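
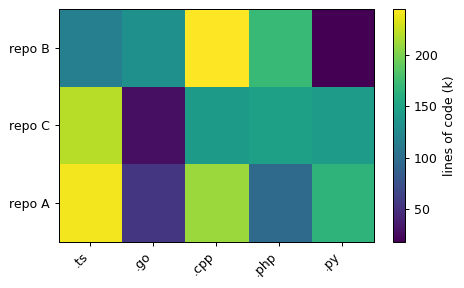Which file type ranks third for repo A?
Top 4 for repo A: .ts ≈ 240, .cpp ≈ 220, .py ≈ 160, .php ≈ 100.

.py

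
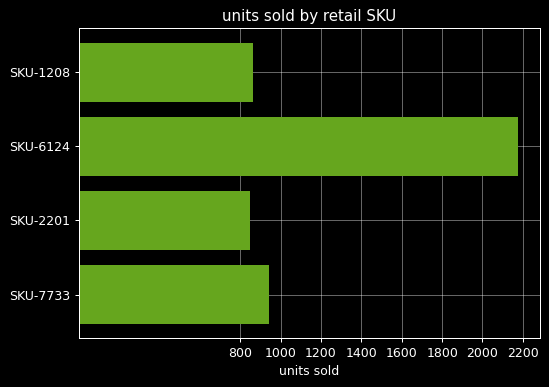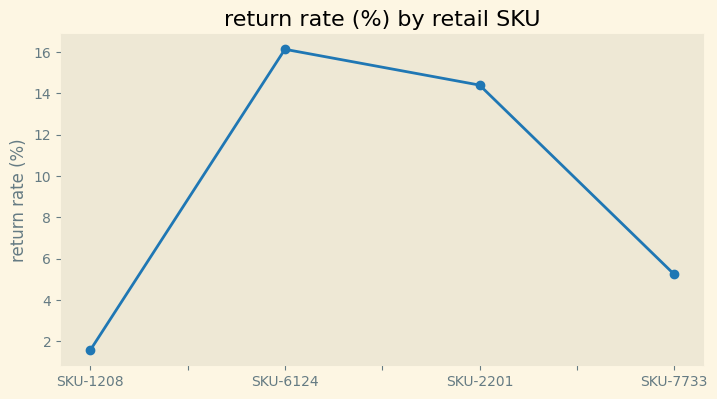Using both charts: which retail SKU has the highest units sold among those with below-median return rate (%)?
SKU-7733

Chart 2 median return rate (%) ≈ 10; below-median retail SKUs: SKU-1208, SKU-7733. Among those, SKU-7733 has the highest units sold (≈ 1000).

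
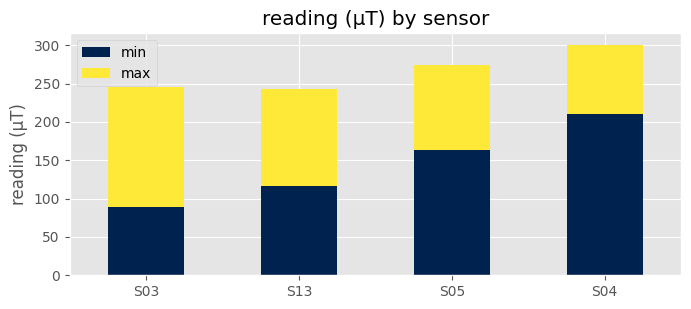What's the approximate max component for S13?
≈ 150

max top ≈ 250, bottom ≈ 100; segment ≈ 150.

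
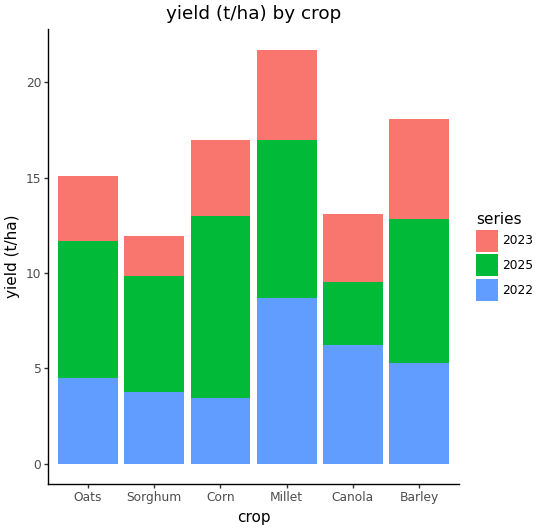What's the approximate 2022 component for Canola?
≈ 6

2022 top ≈ 6, bottom ≈ 0; segment ≈ 6.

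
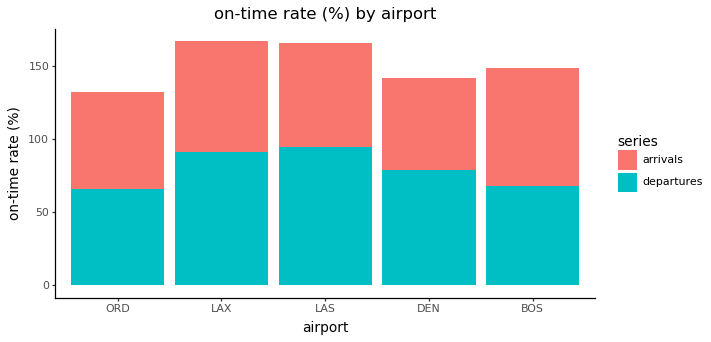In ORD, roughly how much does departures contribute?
departures top ≈ 60, bottom ≈ 0; segment ≈ 60.

≈ 60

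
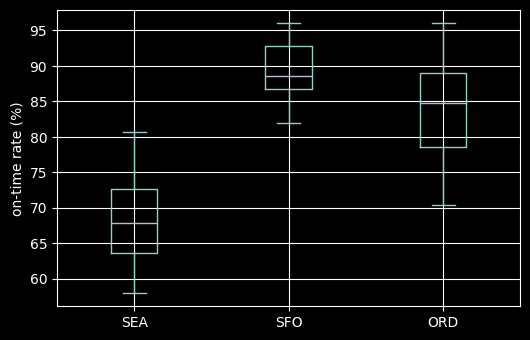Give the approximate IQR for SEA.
≈ 8

Q3 ≈ 72, Q1 ≈ 64; IQR ≈ 8.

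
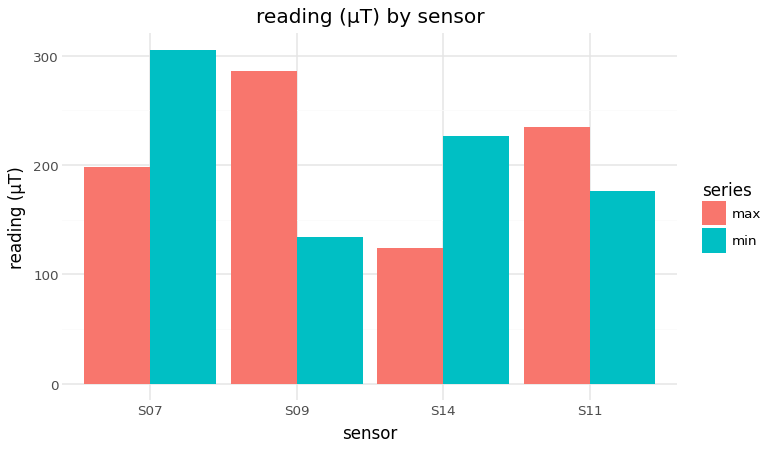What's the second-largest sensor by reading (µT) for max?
S11

Top 3 for max: S09 ≈ 300, S11 ≈ 250, S07 ≈ 200.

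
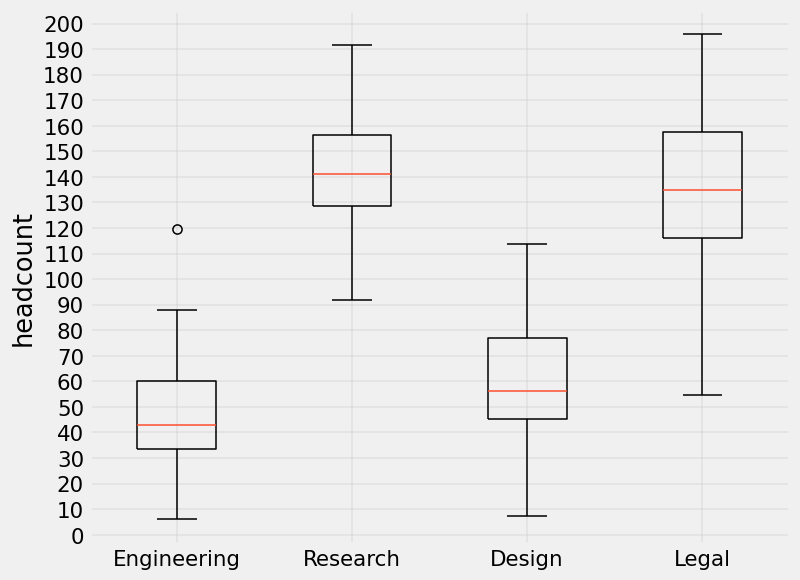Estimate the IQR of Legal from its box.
Q3 ≈ 160, Q1 ≈ 120; IQR ≈ 40.

≈ 40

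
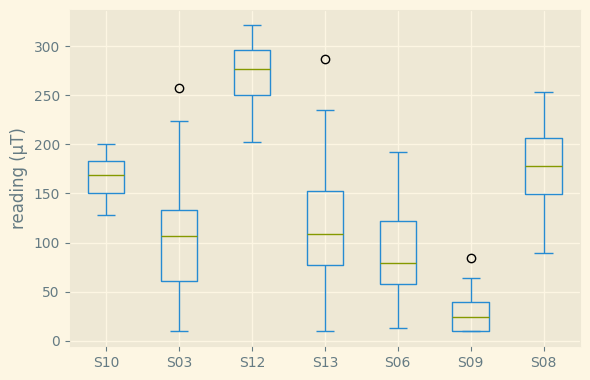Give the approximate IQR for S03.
Q3 ≈ 125, Q1 ≈ 50; IQR ≈ 75.

≈ 75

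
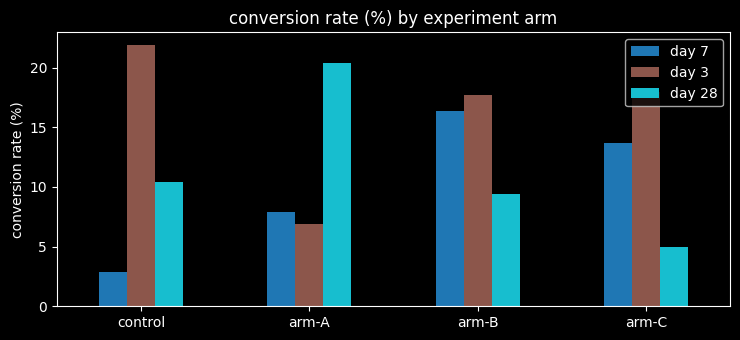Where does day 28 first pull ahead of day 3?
arm-A

control: day 28 ≈ 10 vs day 3 ≈ 22 (not yet); arm-A: day 28 ≈ 20 vs day 3 ≈ 6 (first crossover).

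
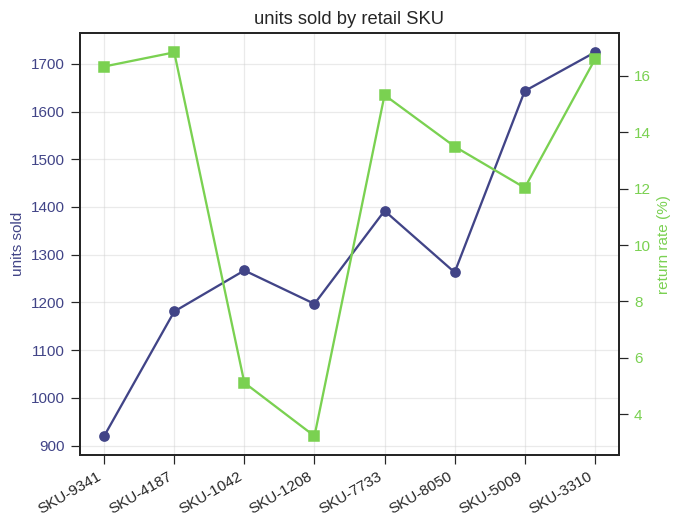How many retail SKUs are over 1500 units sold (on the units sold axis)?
Above 1500: SKU-5009, SKU-3310.

2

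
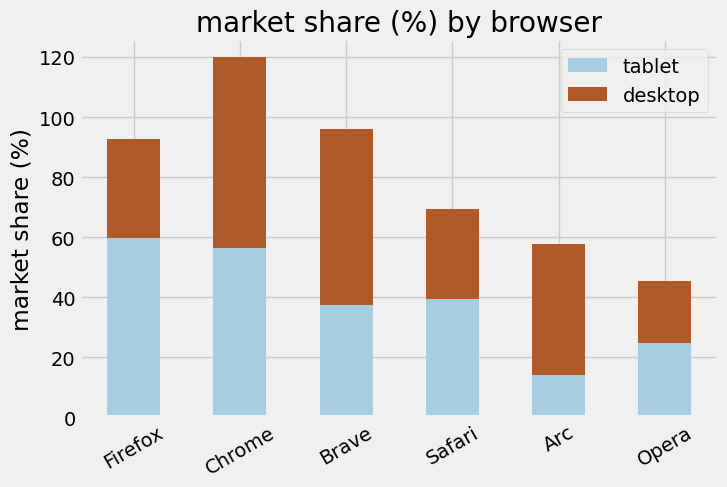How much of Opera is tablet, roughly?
tablet top ≈ 20, bottom ≈ 0; segment ≈ 20.

≈ 20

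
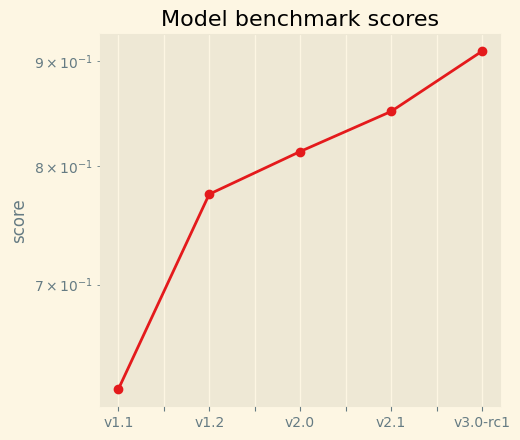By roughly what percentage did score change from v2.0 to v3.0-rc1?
v2.0 ≈ 0.80, v3.0-rc1 ≈ 0.90; (0.90 − 0.80) / 0.80 ≈ +12.5%.

≈ +12.5%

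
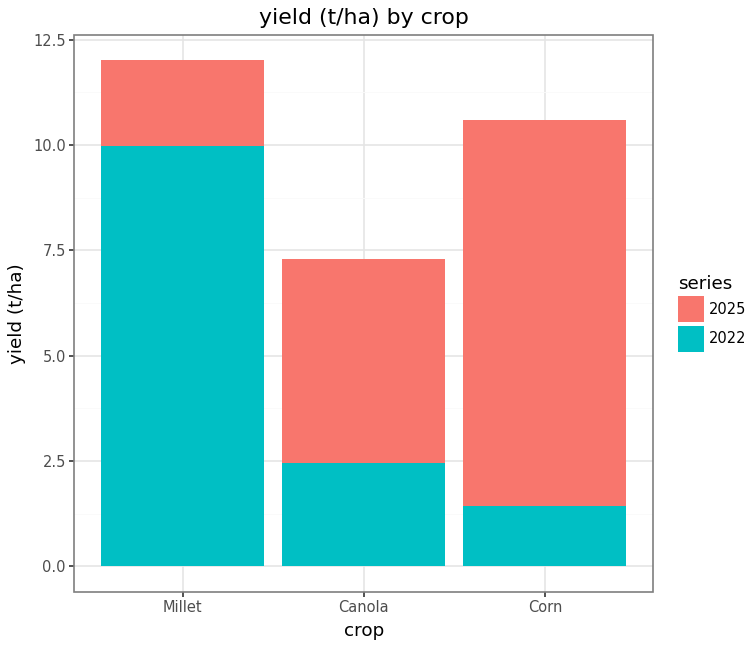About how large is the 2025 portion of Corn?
≈ 8

2025 top ≈ 10, bottom ≈ 2; segment ≈ 8.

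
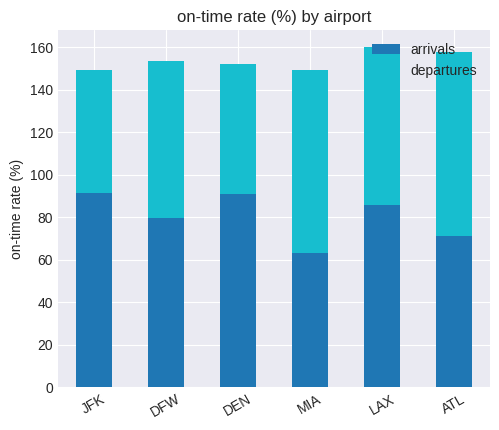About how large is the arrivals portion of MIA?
arrivals top ≈ 60, bottom ≈ 0; segment ≈ 60.

≈ 60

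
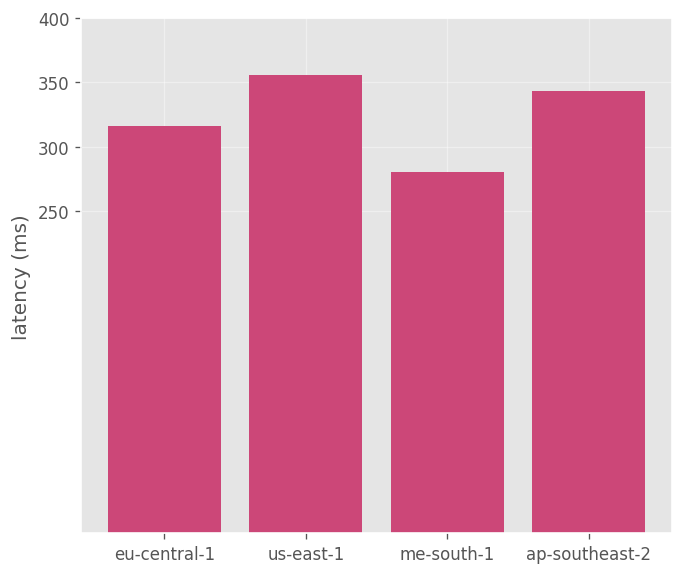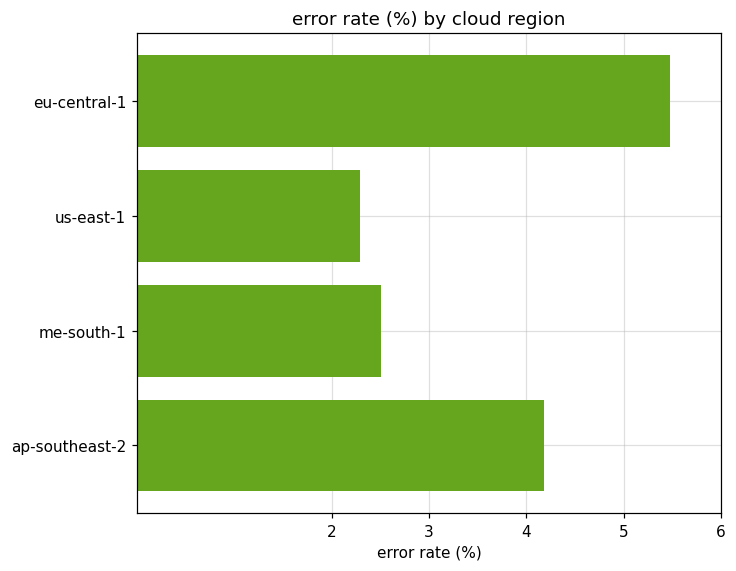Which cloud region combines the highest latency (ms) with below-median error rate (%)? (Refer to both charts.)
Chart 2 median error rate (%) ≈ 3; below-median cloud regions: us-east-1, me-south-1. Among those, us-east-1 has the highest latency (ms) (≈ 350).

us-east-1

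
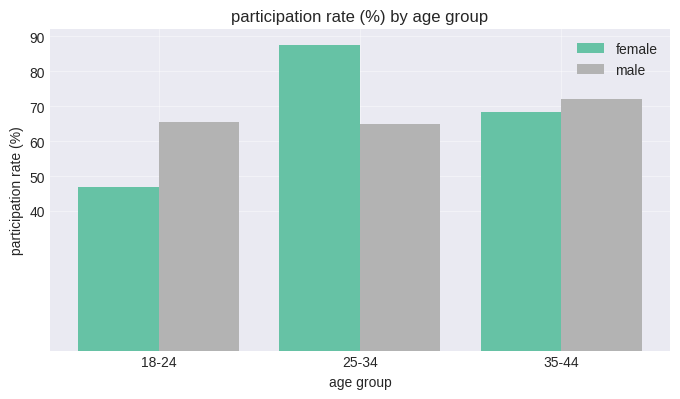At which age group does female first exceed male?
25-34

18-24: female ≈ 50 vs male ≈ 70 (not yet); 25-34: female ≈ 90 vs male ≈ 70 (first crossover).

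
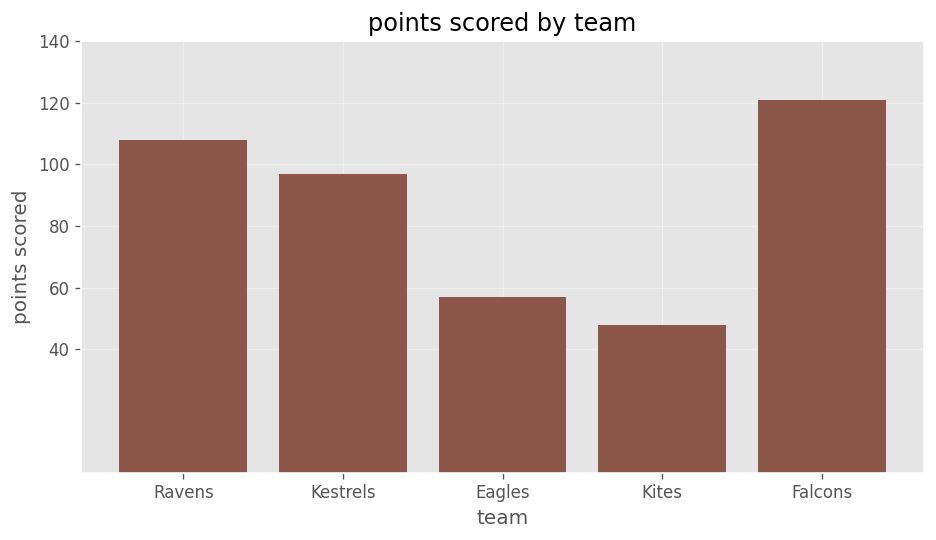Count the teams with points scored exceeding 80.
3

Above 80: Ravens, Kestrels, Falcons.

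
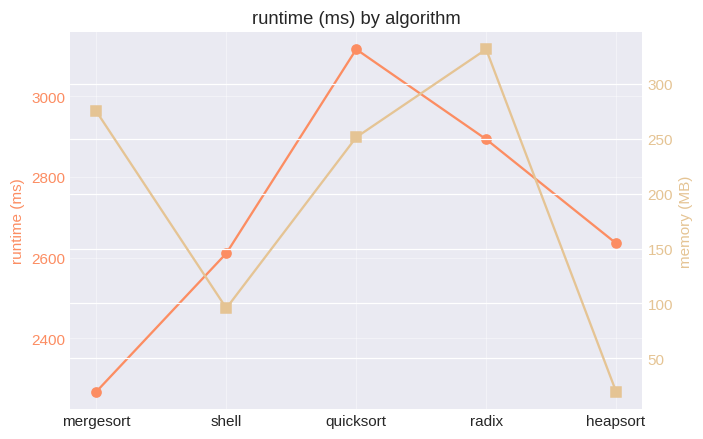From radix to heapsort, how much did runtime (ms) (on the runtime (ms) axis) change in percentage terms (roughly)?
radix ≈ 2900, heapsort ≈ 2600; (2600 − 2900) / 2900 ≈ -10.3%.

≈ -10.3%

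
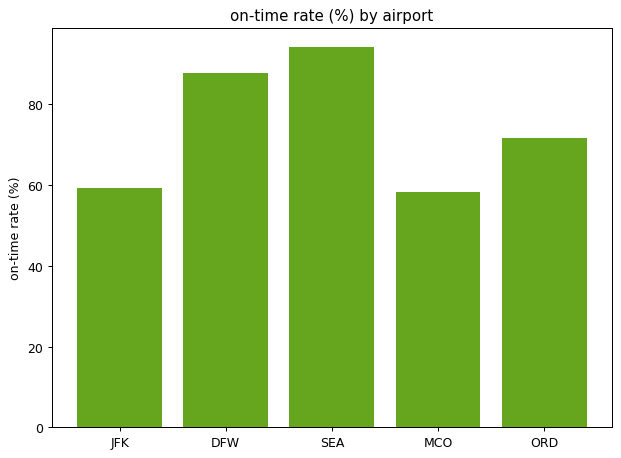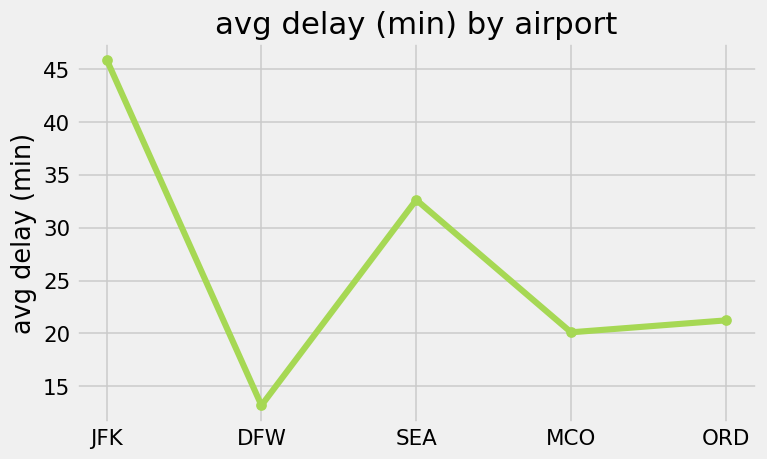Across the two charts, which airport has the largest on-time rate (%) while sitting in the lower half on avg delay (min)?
Chart 2 median avg delay (min) ≈ 20; below-median airports: DFW, MCO. Among those, DFW has the highest on-time rate (%) (≈ 90).

DFW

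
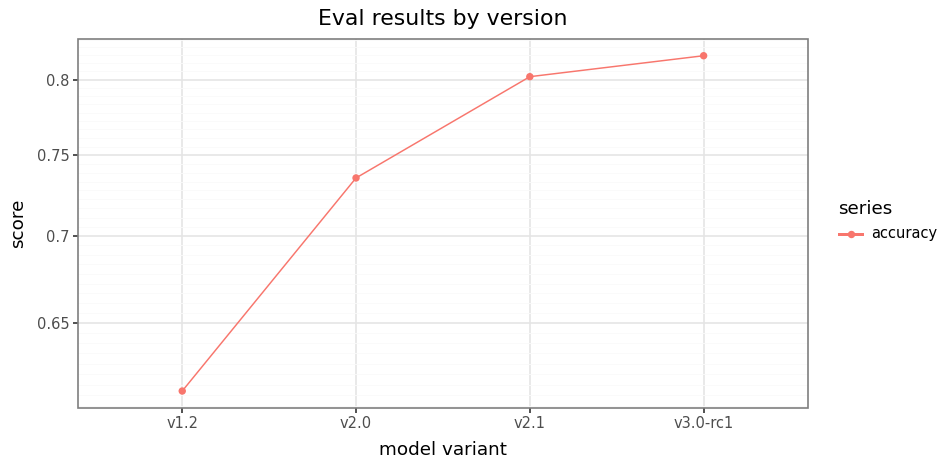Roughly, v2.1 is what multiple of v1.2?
v2.1 ≈ 0.80, v1.2 ≈ 0.62; 0.80/0.62 ≈ 1.29.

≈ 1.29×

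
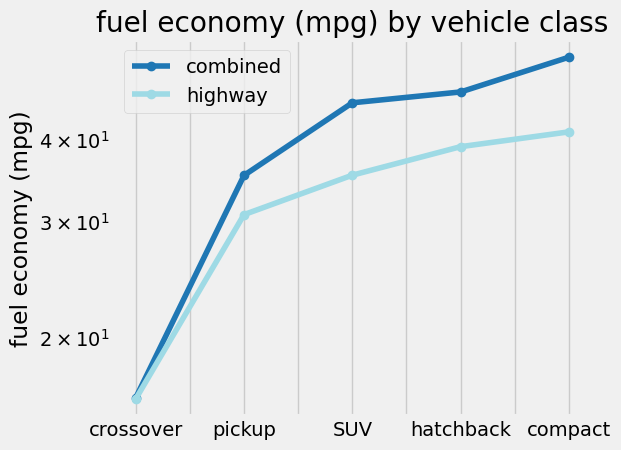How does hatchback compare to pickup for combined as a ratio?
≈ 1.29×

hatchback ≈ 45, pickup ≈ 35; 45/35 ≈ 1.29.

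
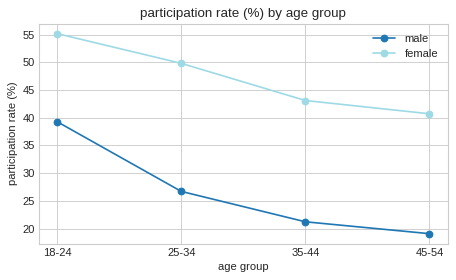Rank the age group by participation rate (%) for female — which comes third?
35-44

Top 4 for female: 18-24 ≈ 55, 25-34 ≈ 50, 35-44 ≈ 45, 45-54 ≈ 40.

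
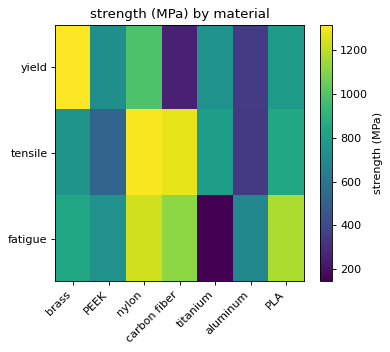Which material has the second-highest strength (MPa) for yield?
Top 3 for yield: brass ≈ 1300, nylon ≈ 1000, PLA ≈ 800.

nylon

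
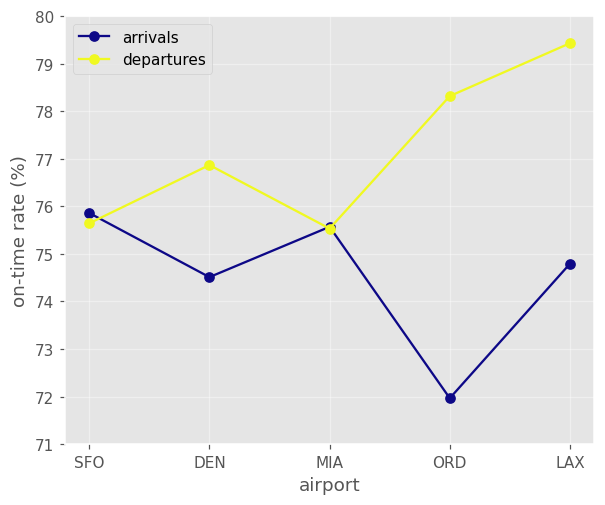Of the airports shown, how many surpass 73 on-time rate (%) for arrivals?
Above 73: SFO, DEN, MIA, LAX.

4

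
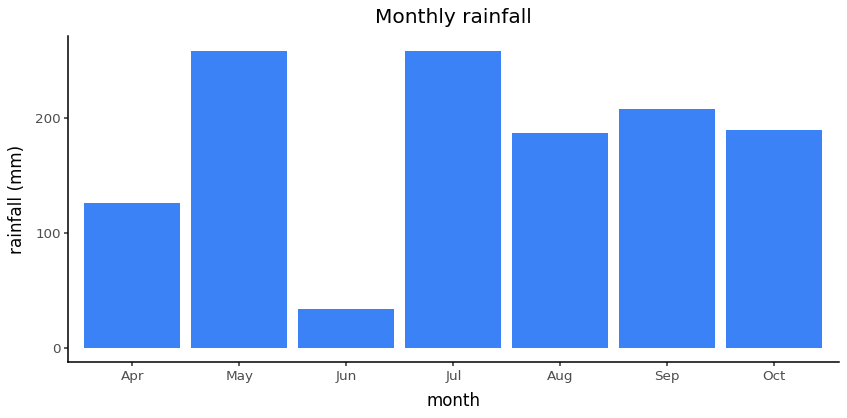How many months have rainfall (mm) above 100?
Above 100: Apr, May, Jul, Aug, Sep, Oct.

6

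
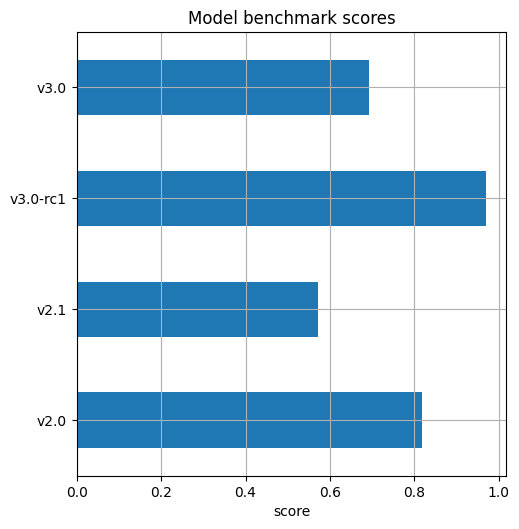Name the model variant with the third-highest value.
v3.0

Top 4: v3.0-rc1 ≈ 1.0, v2.0 ≈ 0.8, v3.0 ≈ 0.7, v2.1 ≈ 0.6.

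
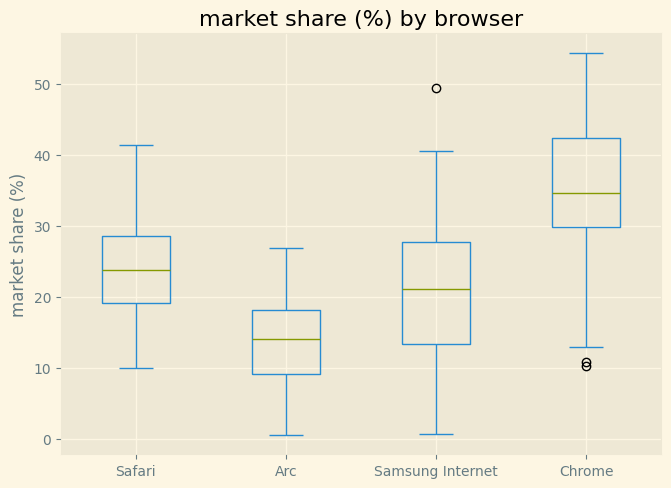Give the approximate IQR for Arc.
Q3 ≈ 18, Q1 ≈ 10; IQR ≈ 8.

≈ 8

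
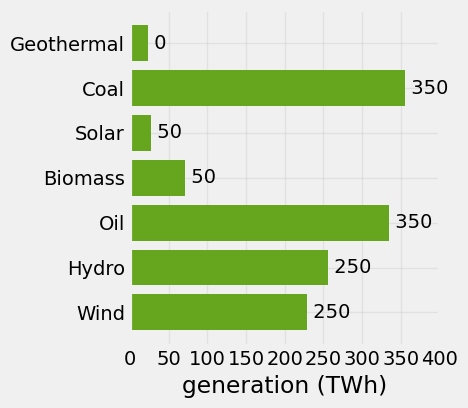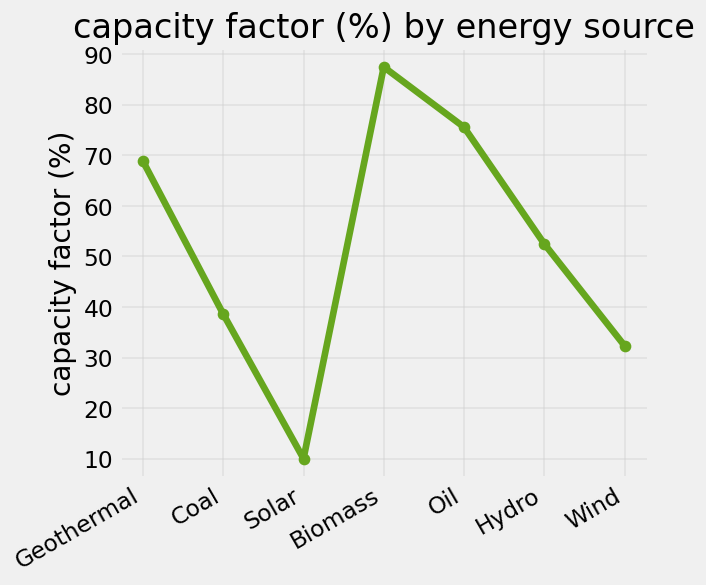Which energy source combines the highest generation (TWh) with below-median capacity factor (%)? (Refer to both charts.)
Chart 2 median capacity factor (%) ≈ 50; below-median energy sources: Coal, Solar, Wind. Among those, Coal has the highest generation (TWh) (≈ 350).

Coal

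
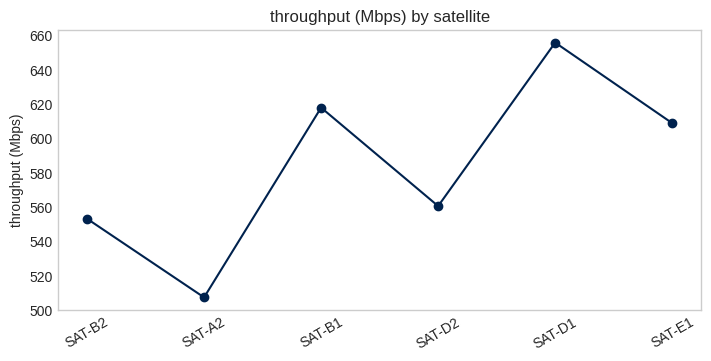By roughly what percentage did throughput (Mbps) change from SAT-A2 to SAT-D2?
SAT-A2 ≈ 500, SAT-D2 ≈ 560; (560 − 500) / 500 ≈ +12%.

≈ +12%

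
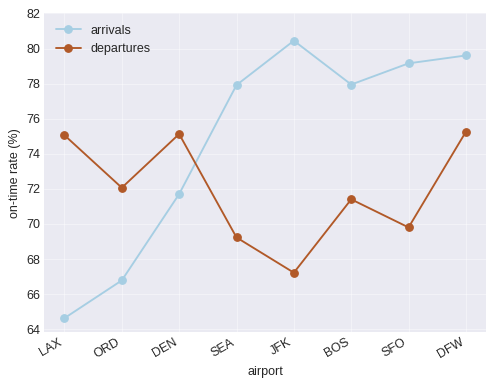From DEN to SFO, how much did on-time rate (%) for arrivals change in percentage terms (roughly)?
≈ +11.1%

DEN ≈ 72, SFO ≈ 80; (80 − 72) / 72 ≈ +11.1%.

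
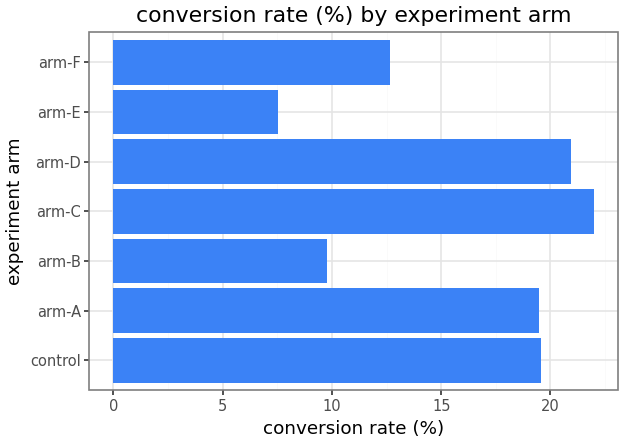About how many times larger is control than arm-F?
control ≈ 20, arm-F ≈ 12; 20/12 ≈ 1.67.

≈ 1.67×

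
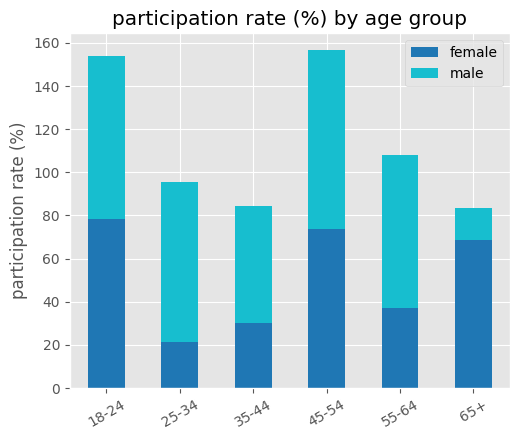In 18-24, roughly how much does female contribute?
female top ≈ 80, bottom ≈ 0; segment ≈ 80.

≈ 80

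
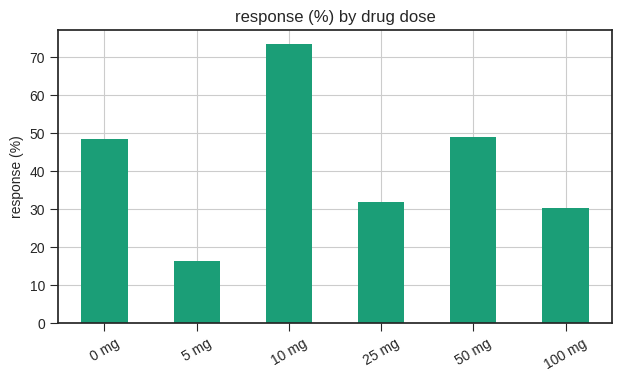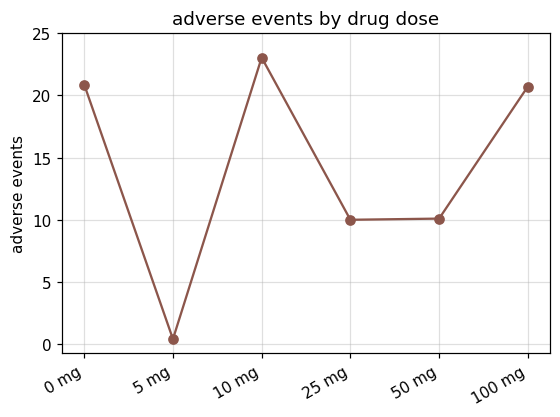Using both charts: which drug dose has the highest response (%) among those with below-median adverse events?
Chart 2 median adverse events ≈ 15; below-median drug doses: 5 mg, 25 mg, 50 mg. Among those, 50 mg has the highest response (%) (≈ 50).

50 mg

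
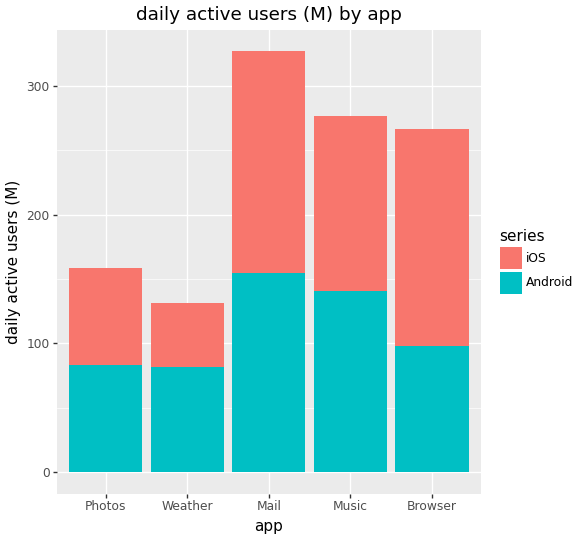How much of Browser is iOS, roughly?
≈ 150

iOS top ≈ 250, bottom ≈ 100; segment ≈ 150.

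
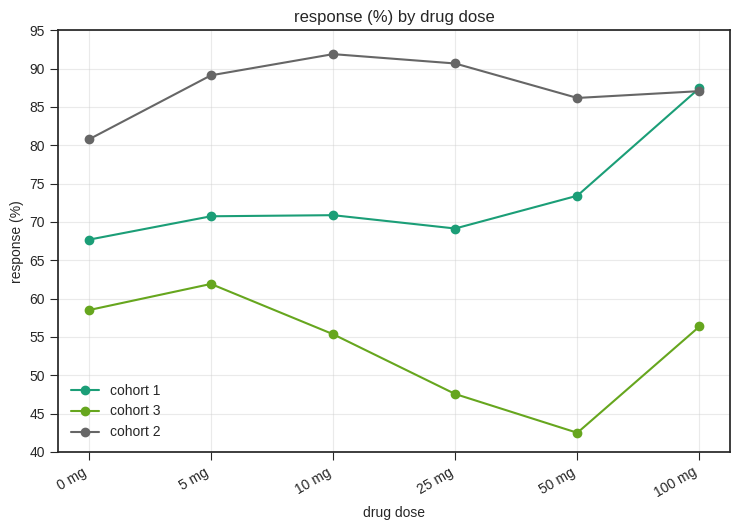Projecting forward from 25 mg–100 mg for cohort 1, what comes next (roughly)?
≈ 92.5

Last three: 70, 75, 85 → slope ≈ 7.5/step → next ≈ 92.5.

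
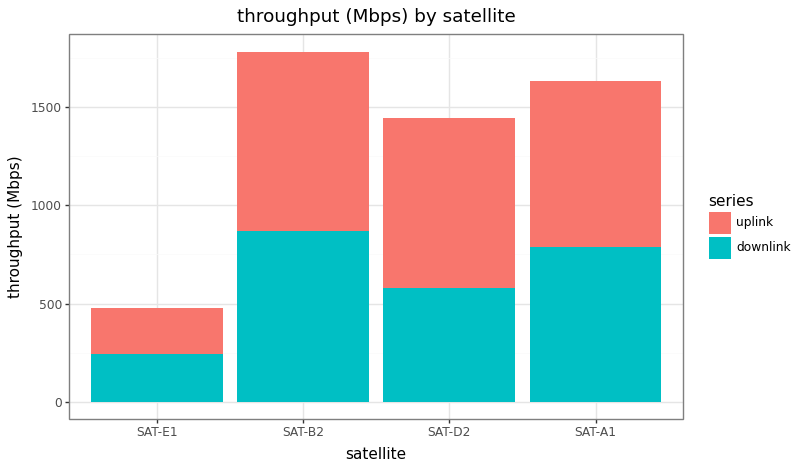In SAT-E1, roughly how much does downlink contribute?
≈ 200

downlink top ≈ 200, bottom ≈ 0; segment ≈ 200.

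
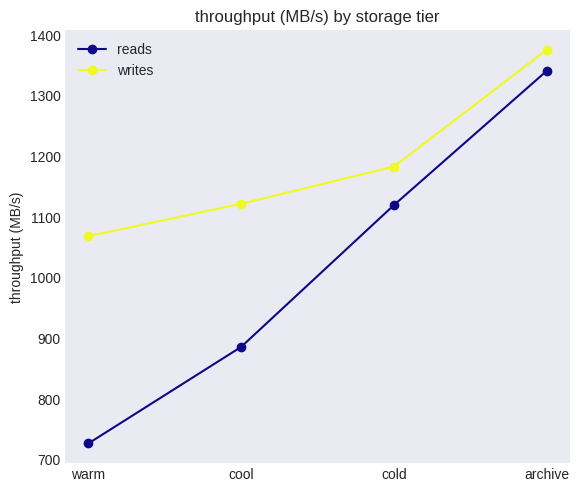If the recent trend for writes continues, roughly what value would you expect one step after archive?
Last three: 1100, 1200, 1400 → slope ≈ 150/step → next ≈ 1550.

≈ 1550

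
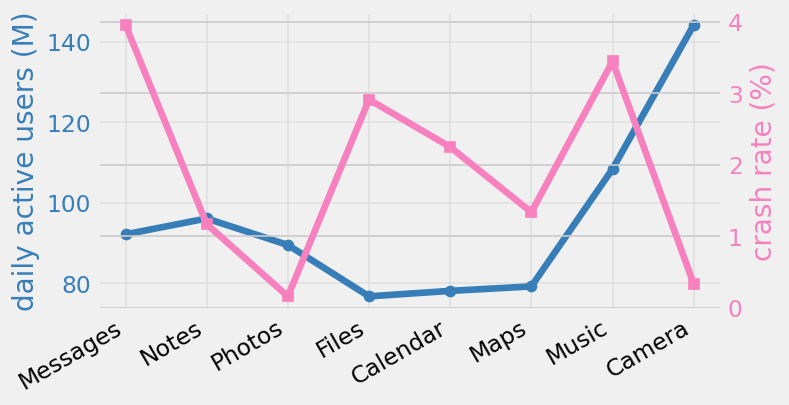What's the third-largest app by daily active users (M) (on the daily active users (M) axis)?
Notes

Top 4 (on the daily active users (M) axis): Camera ≈ 140, Music ≈ 110, Notes ≈ 100, Messages ≈ 90.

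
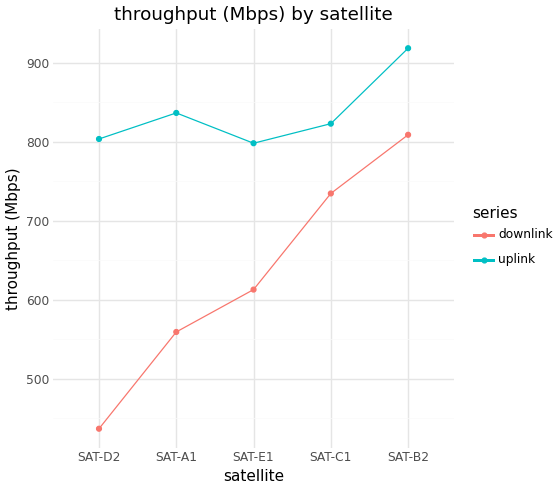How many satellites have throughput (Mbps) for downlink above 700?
Above 700: SAT-C1, SAT-B2.

2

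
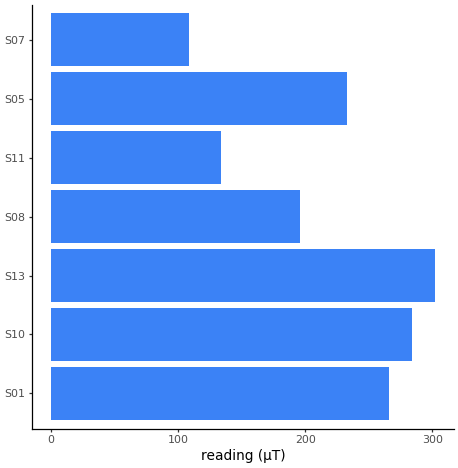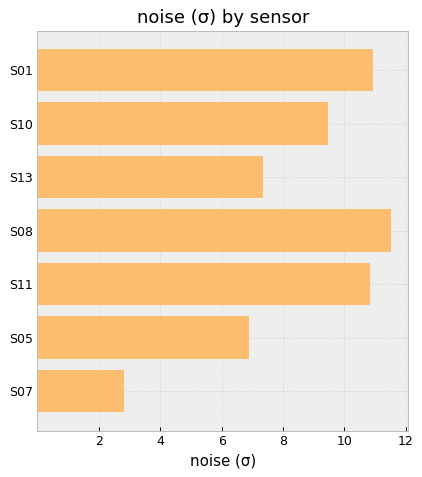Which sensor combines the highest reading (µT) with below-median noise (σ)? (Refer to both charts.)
S13

Chart 2 median noise (σ) ≈ 10; below-median sensors: S13, S05, S07. Among those, S13 has the highest reading (µT) (≈ 300).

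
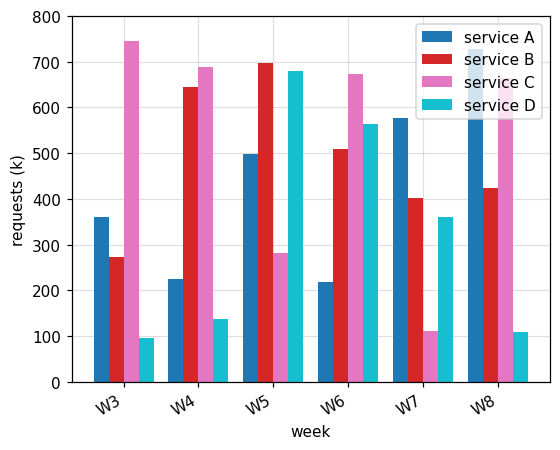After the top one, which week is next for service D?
W6

Top 3 for service D: W5 ≈ 700, W6 ≈ 600, W7 ≈ 400.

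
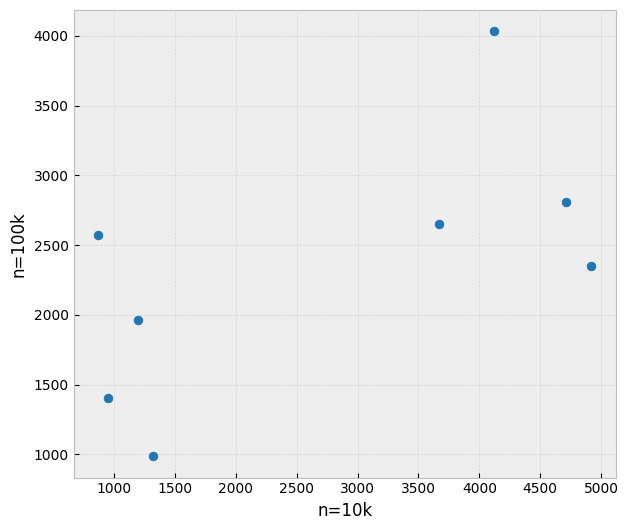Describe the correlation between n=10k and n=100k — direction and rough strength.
Points are positively correlated; moderate (|r| ≈ 0.6).

positive, moderate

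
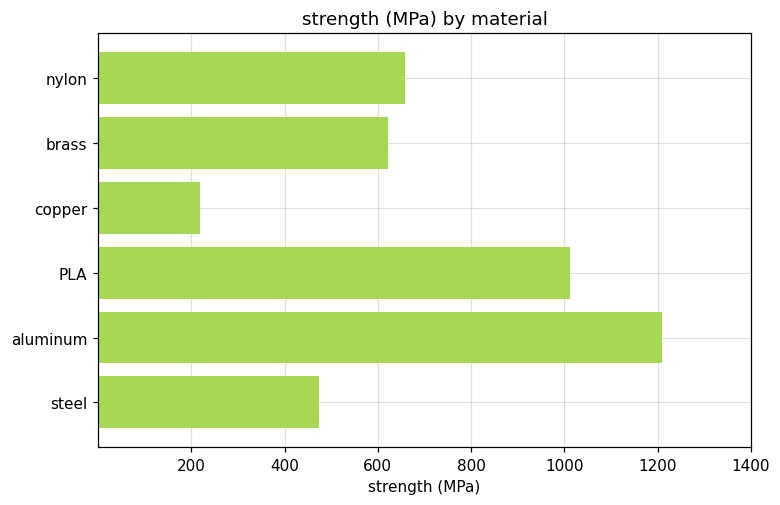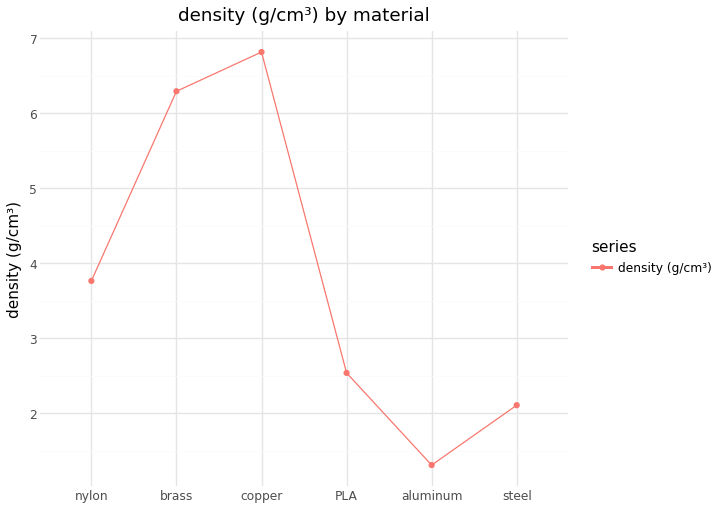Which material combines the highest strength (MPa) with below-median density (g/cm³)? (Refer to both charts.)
aluminum

Chart 2 median density (g/cm³) ≈ 3; below-median materials: PLA, aluminum, steel. Among those, aluminum has the highest strength (MPa) (≈ 1200).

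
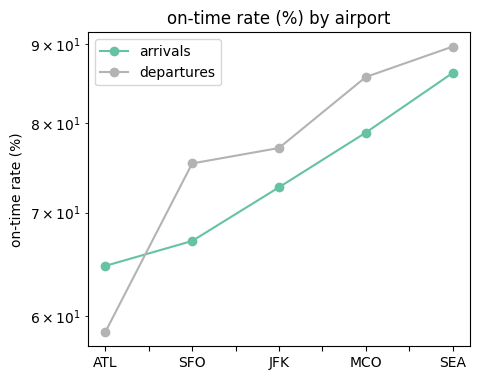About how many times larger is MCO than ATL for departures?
MCO ≈ 85, ATL ≈ 60; 85/60 ≈ 1.42.

≈ 1.42×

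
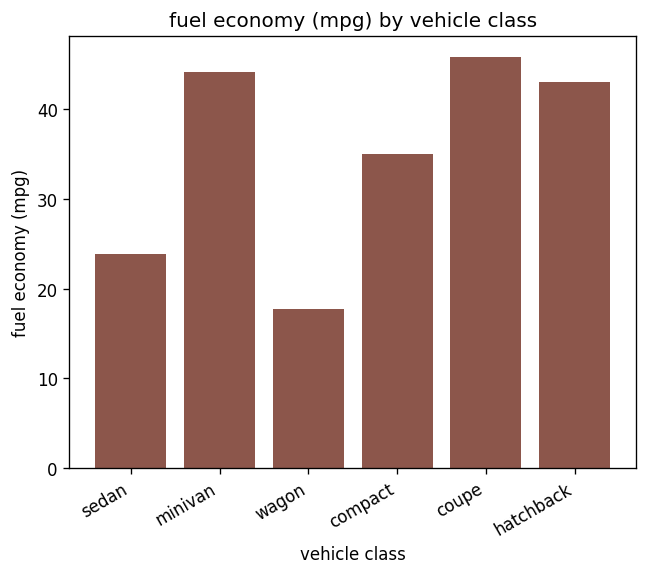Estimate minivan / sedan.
minivan ≈ 45, sedan ≈ 25; 45/25 ≈ 1.8.

≈ 1.8×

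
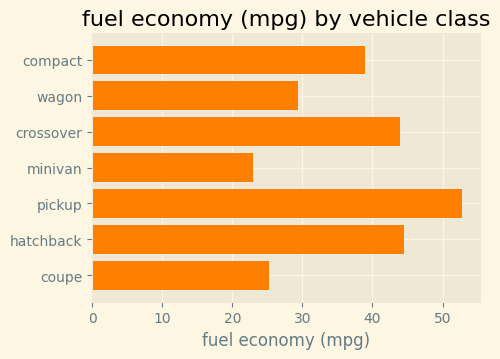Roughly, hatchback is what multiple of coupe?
hatchback ≈ 45, coupe ≈ 25; 45/25 ≈ 1.8.

≈ 1.8×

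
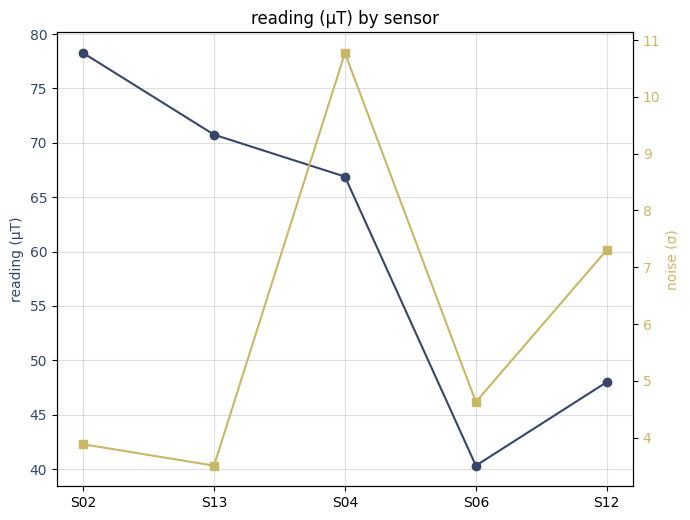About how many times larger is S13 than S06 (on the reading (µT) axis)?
≈ 1.75×

S13 ≈ 70, S06 ≈ 40; 70/40 ≈ 1.75.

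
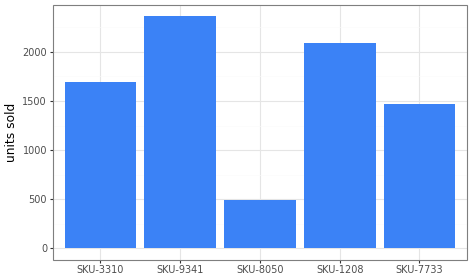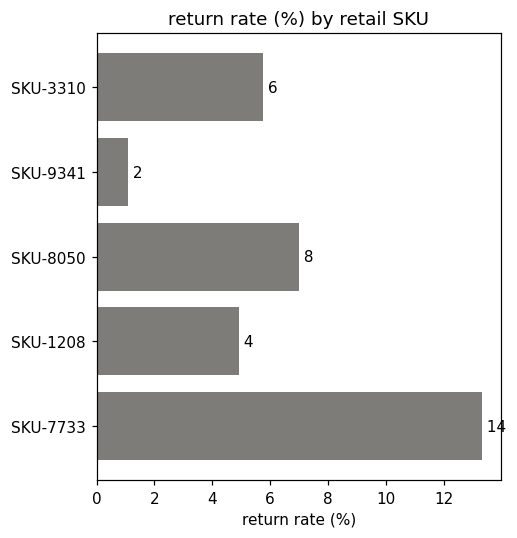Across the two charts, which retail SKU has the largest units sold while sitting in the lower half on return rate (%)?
SKU-9341

Chart 2 median return rate (%) ≈ 6; below-median retail SKUs: SKU-9341, SKU-1208. Among those, SKU-9341 has the highest units sold (≈ 2500).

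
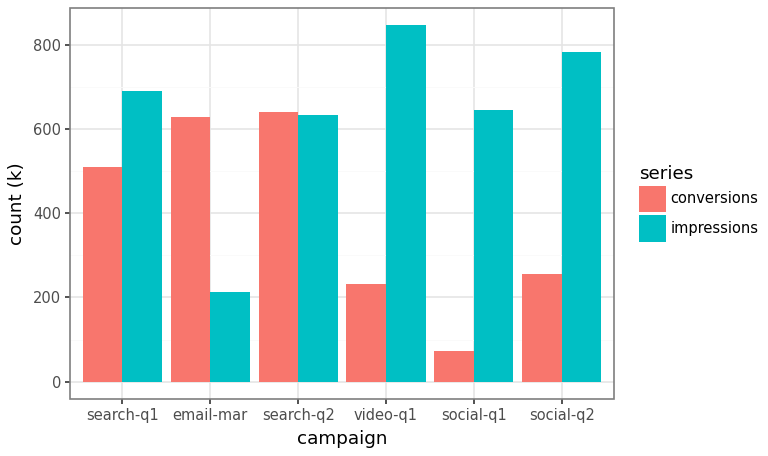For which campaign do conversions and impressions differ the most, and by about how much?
video-q1, ≈ 600 k

video-q1: conversions ≈ 200, impressions ≈ 800 → gap ≈ 600. Next-largest (social-q1) is only ≈ 500.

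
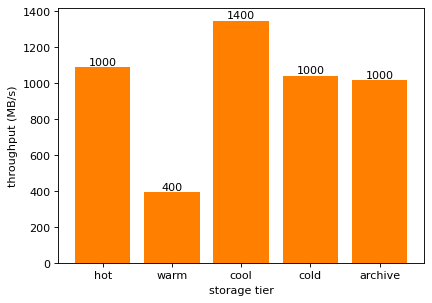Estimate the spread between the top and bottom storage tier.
≈ 1000

Max cool ≈ 1400, min warm ≈ 400; range ≈ 1000.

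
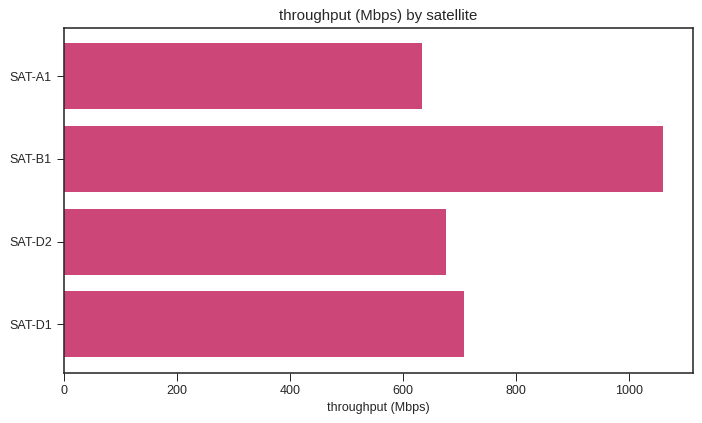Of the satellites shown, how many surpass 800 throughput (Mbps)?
Above 800: SAT-B1.

1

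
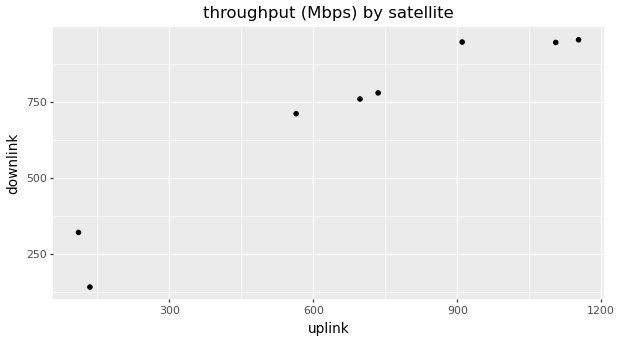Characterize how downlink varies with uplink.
positive, strong

Points are positively correlated; strong (|r| ≈ 1.0).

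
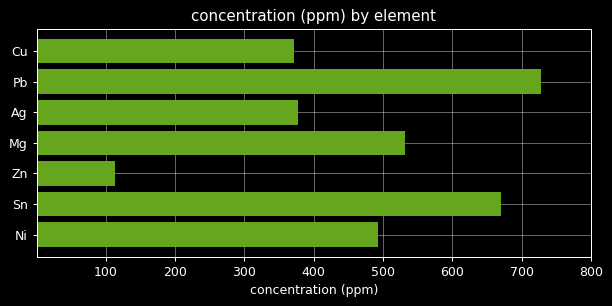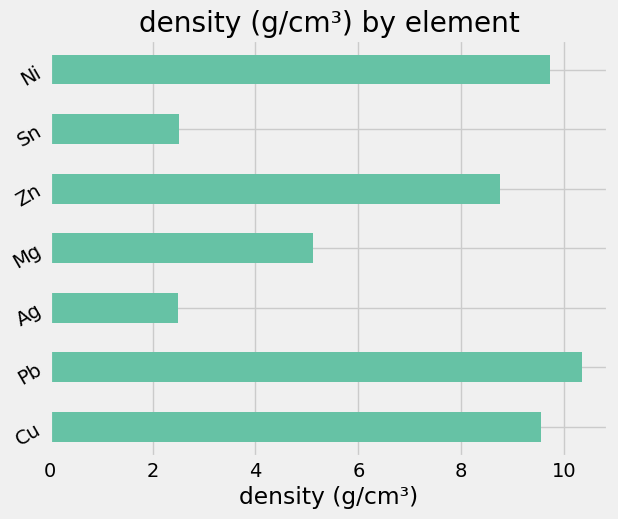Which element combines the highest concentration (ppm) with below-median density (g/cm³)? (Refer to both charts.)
Sn

Chart 2 median density (g/cm³) ≈ 9; below-median elements: Ag, Mg, Sn. Among those, Sn has the highest concentration (ppm) (≈ 700).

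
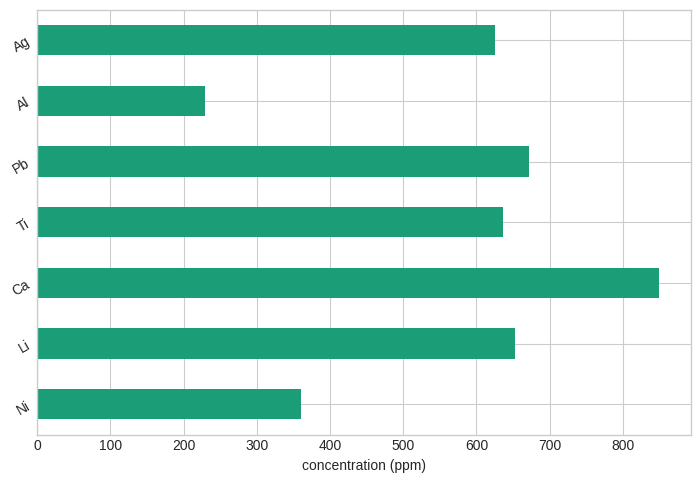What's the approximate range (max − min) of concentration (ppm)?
≈ 600

Max Ca ≈ 800, min Al ≈ 200; range ≈ 600.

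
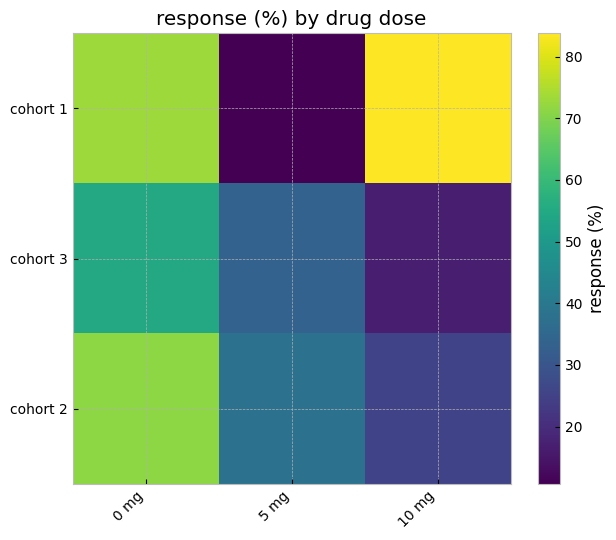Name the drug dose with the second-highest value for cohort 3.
5 mg

Top 3 for cohort 3: 0 mg ≈ 50, 5 mg ≈ 30, 10 mg ≈ 20.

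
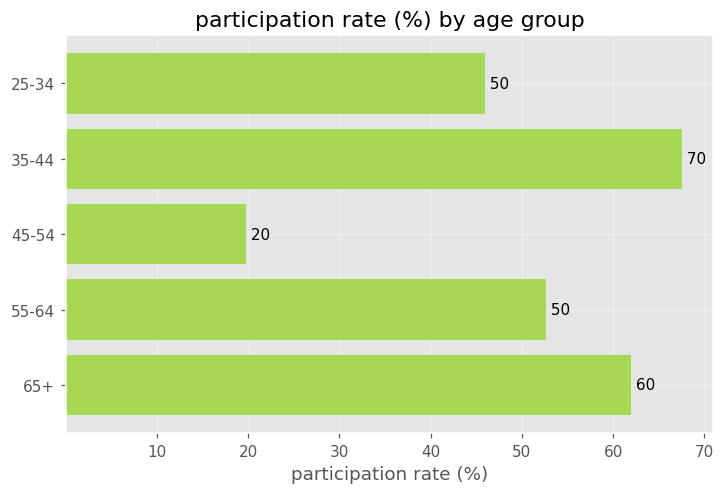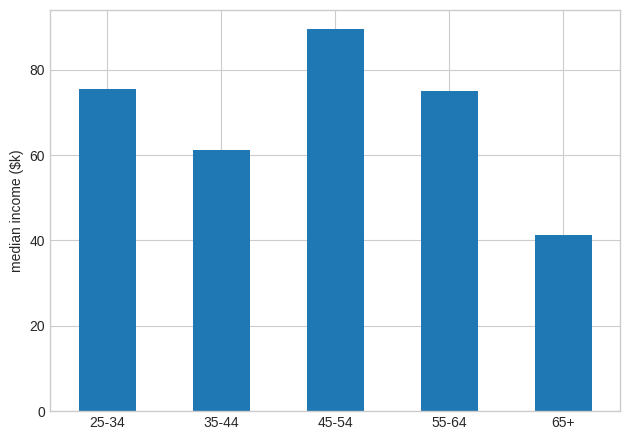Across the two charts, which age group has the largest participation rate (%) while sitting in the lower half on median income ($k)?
Chart 2 median median income ($k) ≈ 80; below-median age groups: 35-44, 65+. Among those, 35-44 has the highest participation rate (%) (≈ 70).

35-44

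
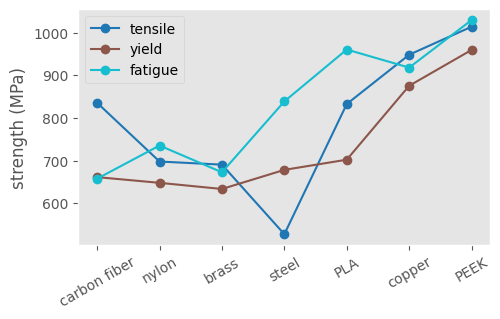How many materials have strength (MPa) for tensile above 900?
2

Above 900: copper, PEEK.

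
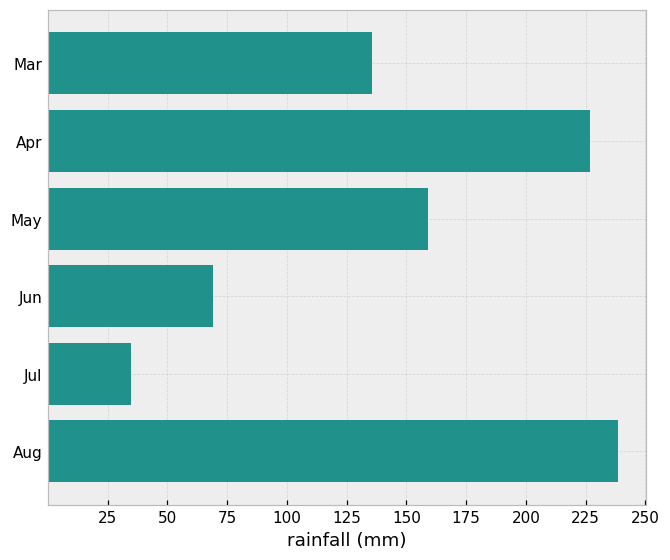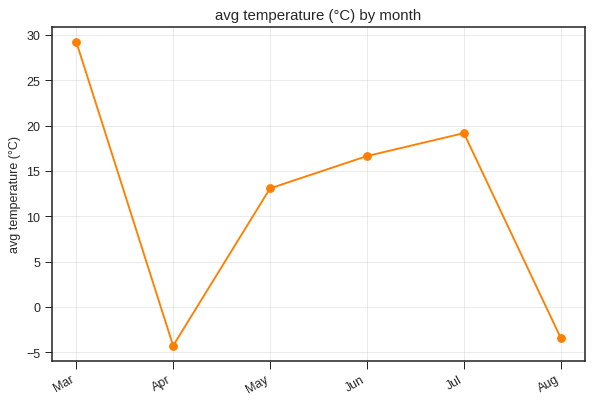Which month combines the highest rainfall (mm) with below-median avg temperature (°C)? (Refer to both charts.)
Aug

Chart 2 median avg temperature (°C) ≈ 15; below-median months: Apr, May, Aug. Among those, Aug has the highest rainfall (mm) (≈ 250).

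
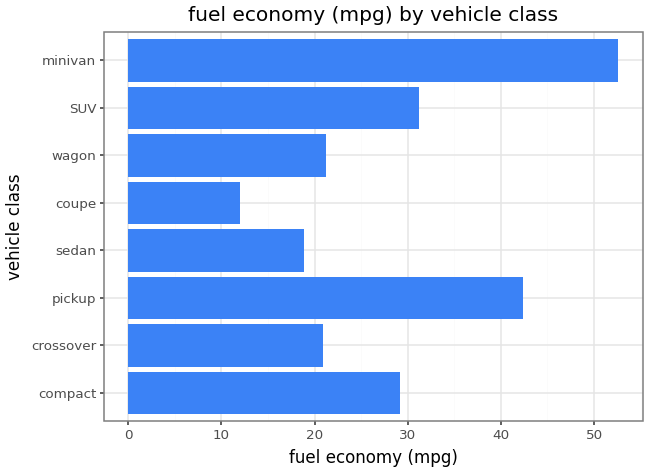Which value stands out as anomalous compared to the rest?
minivan

minivan ≈ 55; the rest sit between ≈ 10 and ≈ 40.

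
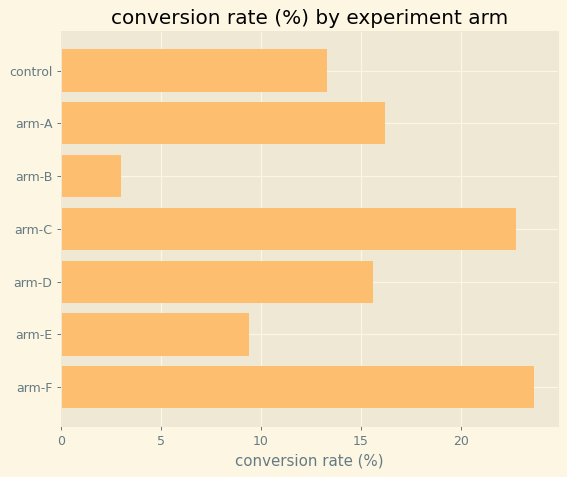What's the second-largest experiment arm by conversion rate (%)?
Top 3: arm-F ≈ 24, arm-C ≈ 22, arm-A ≈ 16.

arm-C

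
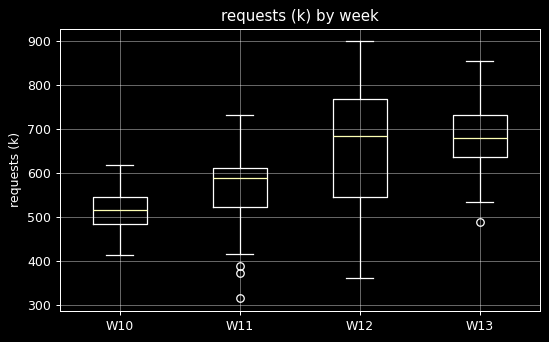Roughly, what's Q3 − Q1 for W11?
≈ 100

Q3 ≈ 620, Q1 ≈ 520; IQR ≈ 100.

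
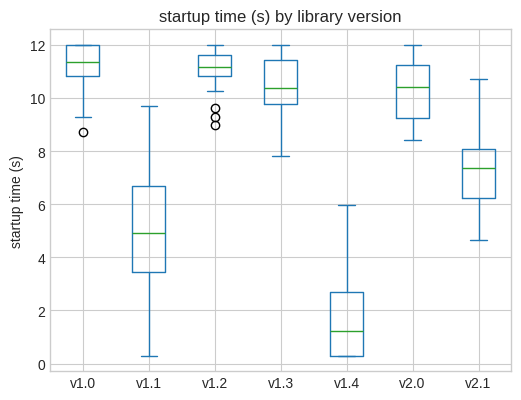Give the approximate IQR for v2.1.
Q3 ≈ 8, Q1 ≈ 6; IQR ≈ 2.

≈ 2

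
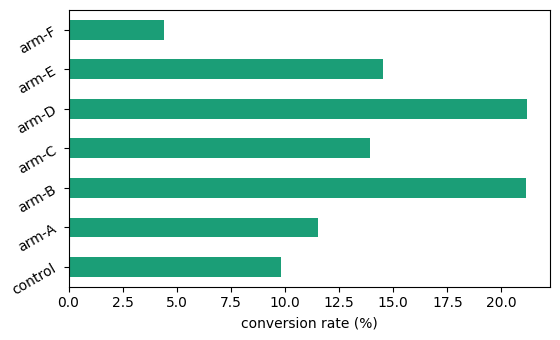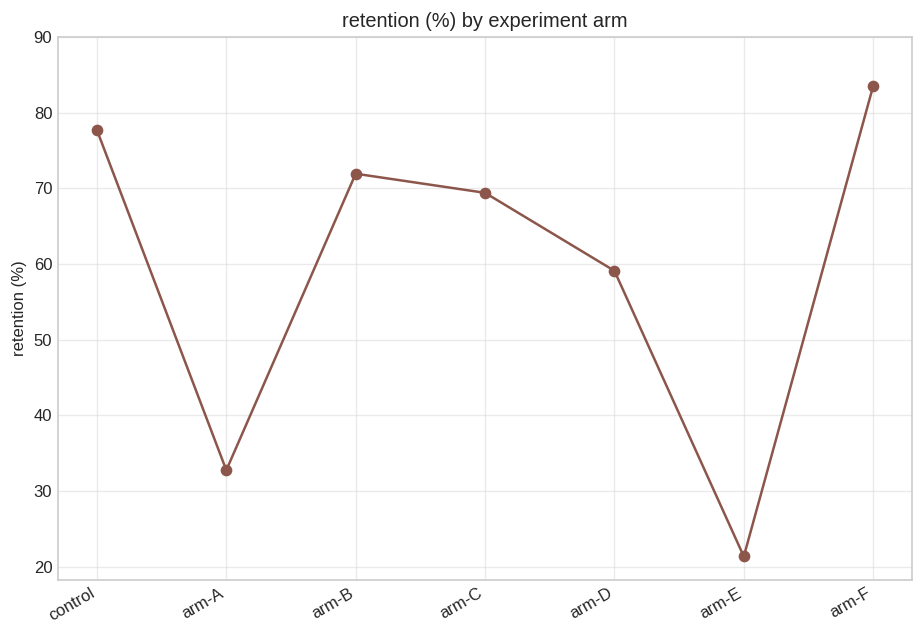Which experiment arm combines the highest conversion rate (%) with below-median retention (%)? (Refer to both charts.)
arm-D

Chart 2 median retention (%) ≈ 70; below-median experiment arms: arm-A, arm-D, arm-E. Among those, arm-D has the highest conversion rate (%) (≈ 22).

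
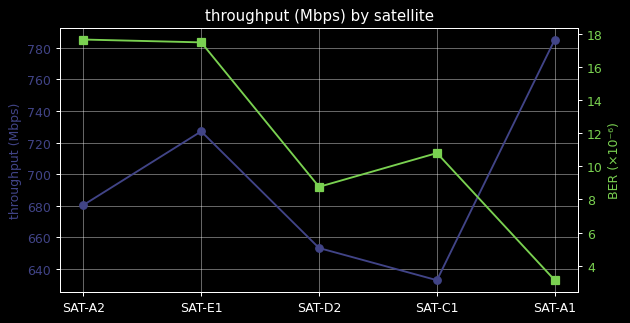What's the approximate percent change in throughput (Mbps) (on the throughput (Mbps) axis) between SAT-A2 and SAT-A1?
≈ +14.7%

SAT-A2 ≈ 680, SAT-A1 ≈ 780; (780 − 680) / 680 ≈ +14.7%.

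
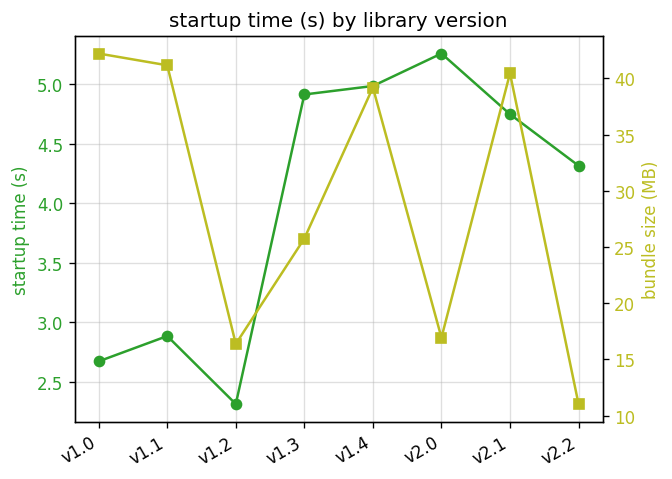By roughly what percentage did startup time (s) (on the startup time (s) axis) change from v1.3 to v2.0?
v1.3 ≈ 5.0, v2.0 ≈ 5.5; (5.5 − 5.0) / 5.0 ≈ +10%.

≈ +10%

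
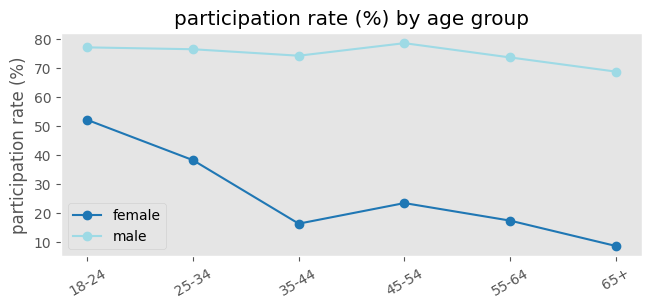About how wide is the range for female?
Max 18-24 ≈ 50, min 65+ ≈ 10; range ≈ 40.

≈ 40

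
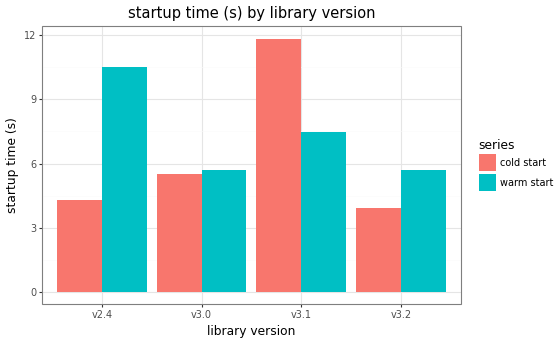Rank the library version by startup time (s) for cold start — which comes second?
Top 3 for cold start: v3.1 ≈ 12, v3.0 ≈ 6, v2.4 ≈ 4.

v3.0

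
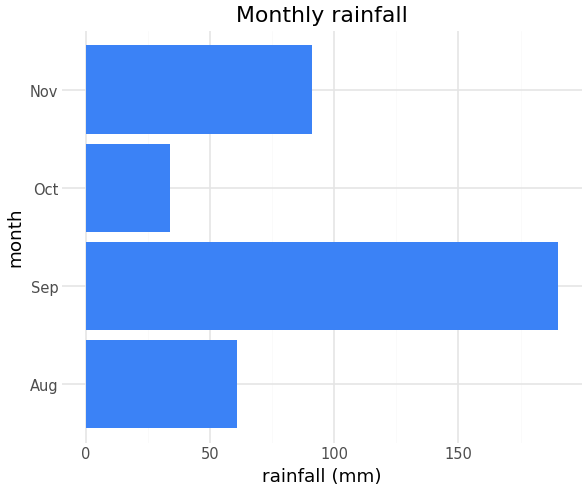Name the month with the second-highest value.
Nov

Top 3: Sep ≈ 200, Nov ≈ 100, Aug ≈ 60.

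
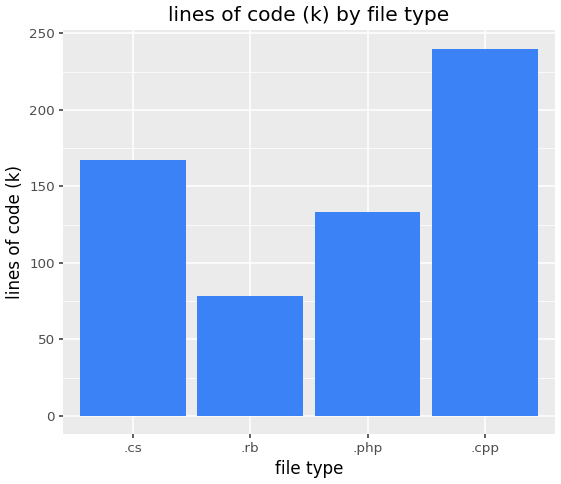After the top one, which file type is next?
.cs

Top 3: .cpp ≈ 250, .cs ≈ 175, .php ≈ 125.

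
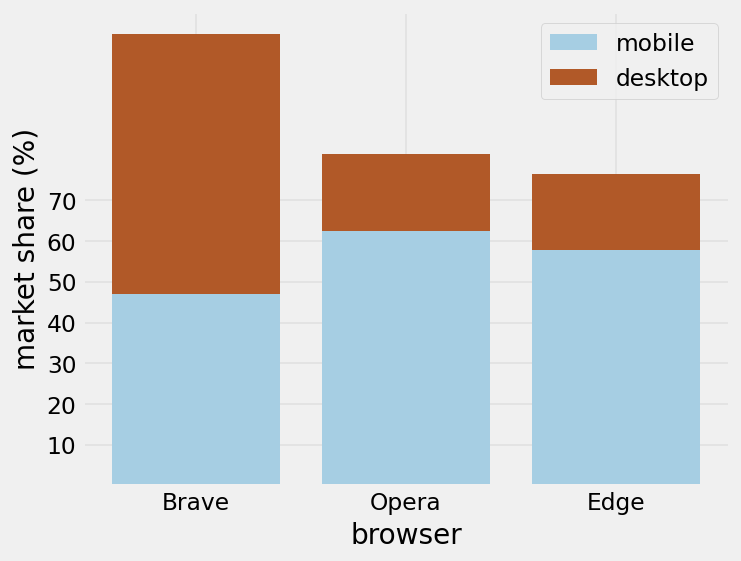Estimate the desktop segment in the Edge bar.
≈ 20

desktop top ≈ 80, bottom ≈ 60; segment ≈ 20.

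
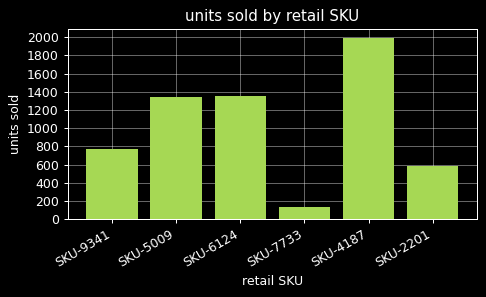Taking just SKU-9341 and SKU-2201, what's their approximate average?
(800 + 600) / 2 ≈ 700.

≈ 700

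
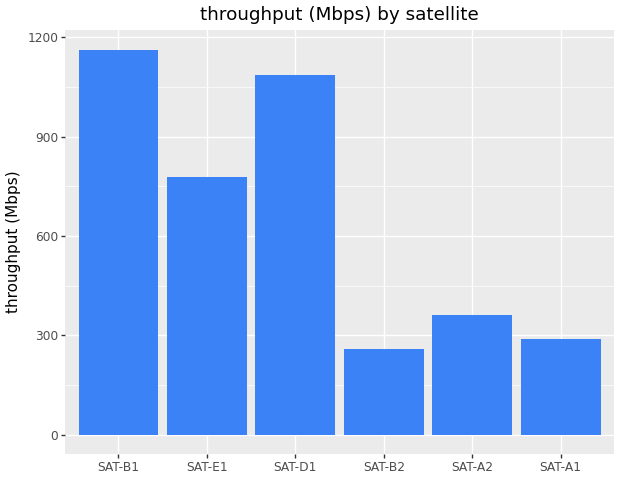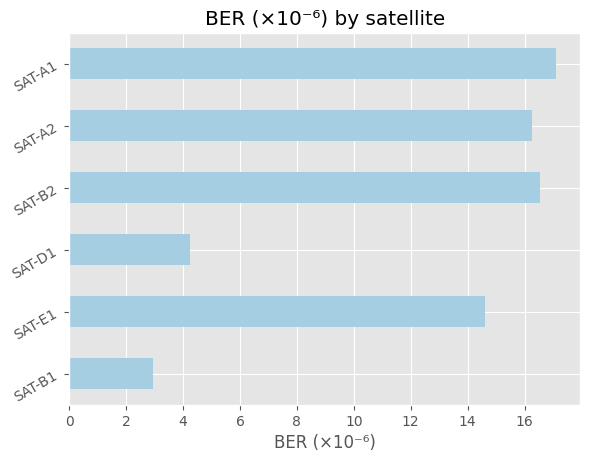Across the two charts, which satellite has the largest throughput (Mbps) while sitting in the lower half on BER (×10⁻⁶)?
Chart 2 median BER (×10⁻⁶) ≈ 16; below-median satellites: SAT-B1, SAT-E1, SAT-D1. Among those, SAT-B1 has the highest throughput (Mbps) (≈ 1200).

SAT-B1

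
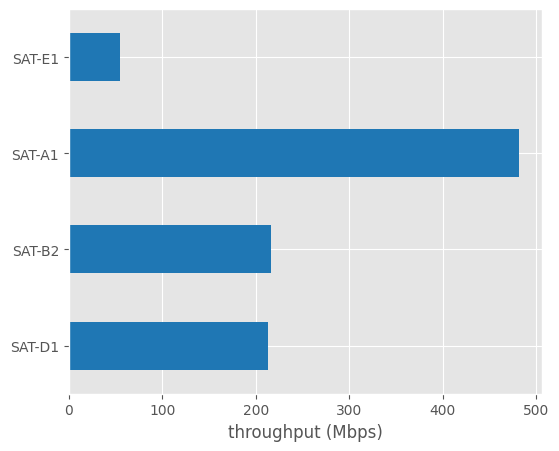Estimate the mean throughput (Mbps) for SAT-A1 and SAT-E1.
(500 + 50) / 2 ≈ 275.

≈ 275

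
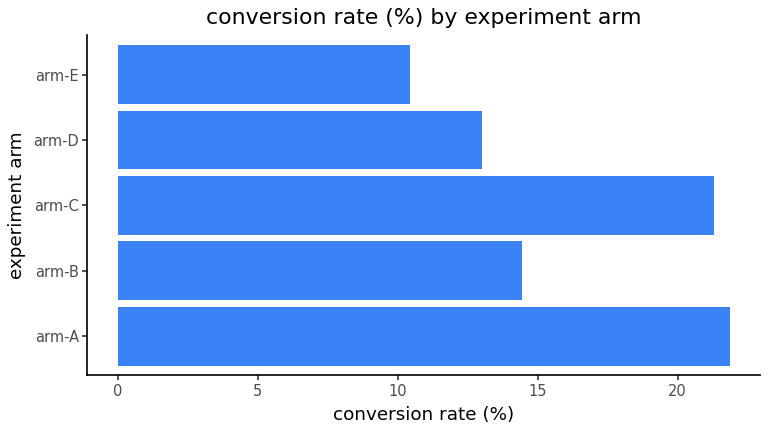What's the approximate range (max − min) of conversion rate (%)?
≈ 12

Max arm-A ≈ 22, min arm-E ≈ 10; range ≈ 12.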